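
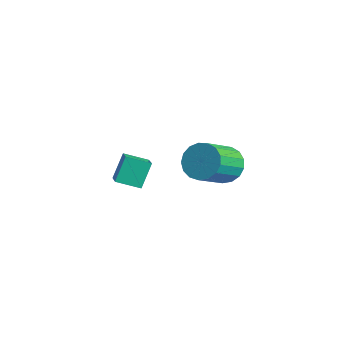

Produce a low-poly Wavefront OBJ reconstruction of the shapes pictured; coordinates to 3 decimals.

v 1.386 2.334 -4.063
v 2.024 2.98 -3.518
v 2.692 1.353 -2.371
v 2.054 0.706 -2.917
v 1.59 2.988 -3.255
v 2.258 1.36 -2.108
v 1.11 2.845 -3.177
v 1.778 1.218 -2.03
v 0.692 2.585 -3.302
v 1.36 0.958 -2.156
v 0.434 2.268 -3.602
v 1.102 0.641 -2.455
v 0.394 1.966 -4.008
v 1.062 0.338 -2.861
v 0.581 1.748 -4.426
v 1.249 0.12 -3.279
v 0.952 1.664 -4.761
v 1.62 0.037 -3.614
v 1.423 1.734 -4.936
v 2.091 0.106 -3.79
v 1.885 1.941 -4.912
v 2.553 0.313 -3.765
v 2.234 2.238 -4.693
v 2.902 0.611 -3.546
v 2.387 2.557 -4.33
v 3.055 0.93 -3.183
v 2.312 2.825 -3.906
v 2.98 1.198 -2.759
v 2.948 -4.169 -1.927
v 2.627 -3.489 -0.735
v 3.501 -3.186 -2.339
v 3.179 -2.506 -1.146
v 3.901 -4.514 -1.474
v 3.579 -3.834 -0.281
v 4.453 -3.531 -1.885
v 4.132 -2.851 -0.693
f 2 1 5
f 2 5 3
f 3 5 6
f 3 6 4
f 5 1 7
f 5 7 6
f 6 7 8
f 6 8 4
f 7 1 9
f 7 9 8
f 8 9 10
f 8 10 4
f 9 1 11
f 9 11 10
f 10 11 12
f 10 12 4
f 11 1 13
f 11 13 12
f 12 13 14
f 12 14 4
f 13 1 15
f 13 15 14
f 14 15 16
f 14 16 4
f 15 1 17
f 15 17 16
f 16 17 18
f 16 18 4
f 17 1 19
f 17 19 18
f 18 19 20
f 18 20 4
f 19 1 21
f 19 21 20
f 20 21 22
f 20 22 4
f 21 1 23
f 21 23 22
f 22 23 24
f 22 24 4
f 23 1 25
f 23 25 24
f 24 25 26
f 24 26 4
f 25 1 27
f 25 27 26
f 26 27 28
f 26 28 4
f 27 1 2
f 27 2 28
f 28 2 3
f 28 3 4
f 30 32 29
f 33 30 29
f 29 32 31
f 31 33 29
f 30 36 32
f 34 30 33
f 34 36 30
f 32 36 31
f 35 33 31
f 31 36 35
f 35 34 33
f 36 34 35



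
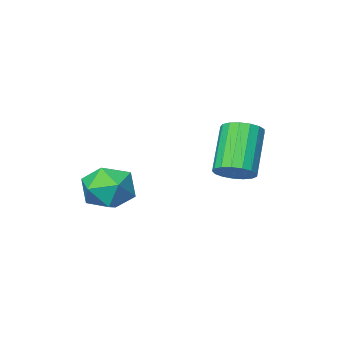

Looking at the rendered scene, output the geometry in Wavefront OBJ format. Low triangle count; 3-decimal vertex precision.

v -0.39 0.437 -2.435
v 0.042 0.873 -1.938
v -0.918 -0.081 -0.267
v -1.35 -0.517 -0.765
v -0.267 1.082 -1.996
v -1.228 0.128 -0.326
v -0.605 1.144 -2.155
v -1.565 0.19 -0.485
v -0.893 1.043 -2.378
v -1.853 0.089 -0.708
v -1.066 0.804 -2.614
v -2.026 -0.15 -0.944
v -1.084 0.481 -2.81
v -2.044 -0.473 -1.139
v -0.943 0.147 -2.919
v -1.904 -0.807 -1.248
v -0.675 -0.12 -2.917
v -1.636 -1.074 -1.247
v -0.342 -0.259 -2.805
v -1.303 -1.213 -1.135
v -0.02 -0.239 -2.609
v -0.98 -1.193 -0.938
v 0.218 -0.064 -2.372
v -0.743 -1.018 -0.702
v 0.316 0.226 -2.15
v -0.644 -0.728 -0.48
v 0.253 0.564 -1.993
v -0.708 -0.39 -0.323
v 1.545 -3.021 -4.278
v 2.64 -3.037 -4.58
v 1.78 -4.583 -3.34
v 2.875 -4.599 -3.642
v 2.497 -3.81 -2.919
v 2.352 -2.844 -3.499
v 2.068 -4.776 -4.421
v 1.923 -3.81 -5.001
v 2.963 -4.122 -4.669
v 3.228 -3.525 -3.74
v 1.192 -4.095 -4.18
v 1.457 -3.498 -3.251
f 2 1 5
f 2 5 3
f 3 5 6
f 3 6 4
f 5 1 7
f 5 7 6
f 6 7 8
f 6 8 4
f 7 1 9
f 7 9 8
f 8 9 10
f 8 10 4
f 9 1 11
f 9 11 10
f 10 11 12
f 10 12 4
f 11 1 13
f 11 13 12
f 12 13 14
f 12 14 4
f 13 1 15
f 13 15 14
f 14 15 16
f 14 16 4
f 15 1 17
f 15 17 16
f 16 17 18
f 16 18 4
f 17 1 19
f 17 19 18
f 18 19 20
f 18 20 4
f 19 1 21
f 19 21 20
f 20 21 22
f 20 22 4
f 21 1 23
f 21 23 22
f 22 23 24
f 22 24 4
f 23 1 25
f 23 25 24
f 24 25 26
f 24 26 4
f 25 1 27
f 25 27 26
f 26 27 28
f 26 28 4
f 27 1 2
f 27 2 28
f 28 2 3
f 28 3 4
f 29 40 34
f 29 34 30
f 29 30 36
f 29 36 39
f 29 39 40
f 30 34 38
f 34 40 33
f 40 39 31
f 39 36 35
f 36 30 37
f 32 38 33
f 32 33 31
f 32 31 35
f 32 35 37
f 32 37 38
f 33 38 34
f 31 33 40
f 35 31 39
f 37 35 36
f 38 37 30



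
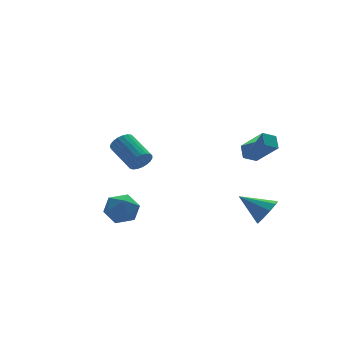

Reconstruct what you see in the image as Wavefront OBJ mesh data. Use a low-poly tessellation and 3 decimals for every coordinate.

v 2.759 -3.576 1.439
v 3.47 -4.79 2.79
v 2.996 -2.81 2.003
v 3.706 -4.024 3.354
v 3.614 -3.536 1.026
v 4.324 -4.75 2.377
v 3.85 -2.77 1.59
v 4.561 -3.984 2.941
v -3.404 -0.044 -2.322
v -2.918 -0.719 -1.564
v -4.002 -1.501 -3.236
v -3.516 -2.176 -2.478
v -4.409 -1.556 -2.189
v -4.04 -0.656 -1.624
v -2.88 -1.564 -3.176
v -2.511 -0.664 -2.611
v -2.594 -1.658 -2.092
v -3.54 -1.654 -1.482
v -3.38 -0.566 -3.318
v -4.326 -0.562 -2.708
v 4.252 -3.714 -3.085
v 4.549 -4.174 -2.248
v 3.008 -2.606 -2.035
v 4.94 -3.625 -2.365
v 5.009 -3.117 -2.818
v 4.724 -2.89 -3.397
v 4.218 -3.048 -3.83
v 3.728 -3.518 -3.914
v 3.484 -4.08 -3.61
v 3.599 -4.471 -3.061
v 4.019 -4.508 -2.523
v -0.801 2.441 -0.691
v -0.276 2.799 -1.177
v -0.695 4.637 -0.275
v -1.219 4.279 0.211
v -0.558 2.821 -1.352
v -0.977 4.659 -0.45
v -0.882 2.777 -1.413
v -1.301 4.615 -0.51
v -1.192 2.675 -1.349
v -1.611 4.513 -0.446
v -1.434 2.532 -1.171
v -1.853 4.37 -0.268
v -1.567 2.374 -0.91
v -1.986 4.212 -0.008
v -1.567 2.227 -0.611
v -1.986 4.065 0.291
v -1.435 2.117 -0.327
v -1.854 3.955 0.576
v -1.193 2.064 -0.105
v -1.612 3.902 0.798
v -0.883 2.075 0.015
v -1.302 3.913 0.918
v -0.559 2.15 0.014
v -0.978 3.988 0.916
v -0.276 2.275 -0.11
v -0.695 4.113 0.792
v -0.085 2.429 -0.334
v -0.504 4.267 0.568
v -0.017 2.585 -0.62
v -0.436 4.423 0.282
v -0.084 2.716 -0.918
v -0.503 4.554 -0.016
f 2 4 1
f 5 2 1
f 1 4 3
f 3 5 1
f 2 8 4
f 6 2 5
f 6 8 2
f 4 8 3
f 7 5 3
f 3 8 7
f 7 6 5
f 8 6 7
f 9 20 14
f 9 14 10
f 9 10 16
f 9 16 19
f 9 19 20
f 10 14 18
f 14 20 13
f 20 19 11
f 19 16 15
f 16 10 17
f 12 18 13
f 12 13 11
f 12 11 15
f 12 15 17
f 12 17 18
f 13 18 14
f 11 13 20
f 15 11 19
f 17 15 16
f 18 17 10
f 22 21 24
f 22 24 23
f 24 21 25
f 24 25 23
f 25 21 26
f 25 26 23
f 26 21 27
f 26 27 23
f 27 21 28
f 27 28 23
f 28 21 29
f 28 29 23
f 29 21 30
f 29 30 23
f 30 21 31
f 30 31 23
f 31 21 22
f 31 22 23
f 33 32 36
f 33 36 34
f 34 36 37
f 34 37 35
f 36 32 38
f 36 38 37
f 37 38 39
f 37 39 35
f 38 32 40
f 38 40 39
f 39 40 41
f 39 41 35
f 40 32 42
f 40 42 41
f 41 42 43
f 41 43 35
f 42 32 44
f 42 44 43
f 43 44 45
f 43 45 35
f 44 32 46
f 44 46 45
f 45 46 47
f 45 47 35
f 46 32 48
f 46 48 47
f 47 48 49
f 47 49 35
f 48 32 50
f 48 50 49
f 49 50 51
f 49 51 35
f 50 32 52
f 50 52 51
f 51 52 53
f 51 53 35
f 52 32 54
f 52 54 53
f 53 54 55
f 53 55 35
f 54 32 56
f 54 56 55
f 55 56 57
f 55 57 35
f 56 32 58
f 56 58 57
f 57 58 59
f 57 59 35
f 58 32 60
f 58 60 59
f 59 60 61
f 59 61 35
f 60 32 62
f 60 62 61
f 61 62 63
f 61 63 35
f 62 32 33
f 62 33 63
f 63 33 34
f 63 34 35



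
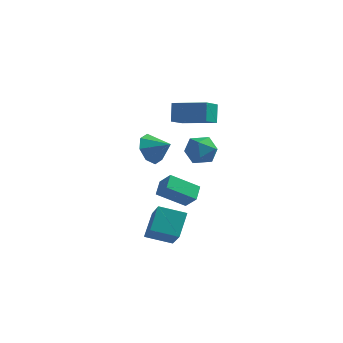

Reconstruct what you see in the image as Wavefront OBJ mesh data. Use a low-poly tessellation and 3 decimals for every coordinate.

v -1.433 2.37 -1.719
v -0.916 2.685 -2.614
v -0.267 2.21 -1.101
v -1.094 3.317 -2.112
v -1.471 3.395 -1.381
v -1.826 2.873 -0.847
v -1.951 2.056 -0.824
v -1.772 1.423 -1.326
v -1.395 1.345 -2.057
v -1.041 1.868 -2.591
v 0.386 0.274 1.608
v 0.232 0.877 2.681
v 0.632 1.402 1.01
v 0.478 2.004 2.082
v 2.382 0.056 2.018
v 2.228 0.658 3.09
v 2.628 1.183 1.419
v 2.474 1.786 2.492
v 3.259 -3.233 1.02
v 3.948 -3.108 1.688
v 2.592 -4.332 1.912
v 3.281 -4.207 2.58
v 2.627 -3.512 2.424
v 3.039 -2.832 1.873
v 3.501 -4.608 1.727
v 3.913 -3.928 1.176
v 4.097 -3.958 2.125
v 3.557 -3.281 2.556
v 2.983 -4.159 1.044
v 2.443 -3.482 1.475
v 1.074 0.667 -4.858
v -0.377 -0.004 -3.867
v 0.991 1.578 -4.362
v -0.46 0.907 -3.372
v 1.8 0.293 -4.048
v 0.349 -0.378 -3.058
v 1.717 1.204 -3.553
v 0.266 0.533 -2.562
v 0.353 -4.063 -4.802
v 0.396 -2.891 -3.684
v 1.774 -3.681 -5.257
v 1.817 -2.509 -4.14
v 1.123 -5.351 -3.48
v 1.166 -4.179 -2.363
v 2.544 -4.969 -3.936
v 2.587 -3.797 -2.818
f 2 1 4
f 2 4 3
f 4 1 5
f 4 5 3
f 5 1 6
f 5 6 3
f 6 1 7
f 6 7 3
f 7 1 8
f 7 8 3
f 8 1 9
f 8 9 3
f 9 1 10
f 9 10 3
f 10 1 2
f 10 2 3
f 12 14 11
f 15 12 11
f 11 14 13
f 13 15 11
f 12 18 14
f 16 12 15
f 16 18 12
f 14 18 13
f 17 15 13
f 13 18 17
f 17 16 15
f 18 16 17
f 19 30 24
f 19 24 20
f 19 20 26
f 19 26 29
f 19 29 30
f 20 24 28
f 24 30 23
f 30 29 21
f 29 26 25
f 26 20 27
f 22 28 23
f 22 23 21
f 22 21 25
f 22 25 27
f 22 27 28
f 23 28 24
f 21 23 30
f 25 21 29
f 27 25 26
f 28 27 20
f 32 34 31
f 35 32 31
f 31 34 33
f 33 35 31
f 32 38 34
f 36 32 35
f 36 38 32
f 34 38 33
f 37 35 33
f 33 38 37
f 37 36 35
f 38 36 37
f 40 42 39
f 43 40 39
f 39 42 41
f 41 43 39
f 40 46 42
f 44 40 43
f 44 46 40
f 42 46 41
f 45 43 41
f 41 46 45
f 45 44 43
f 46 44 45



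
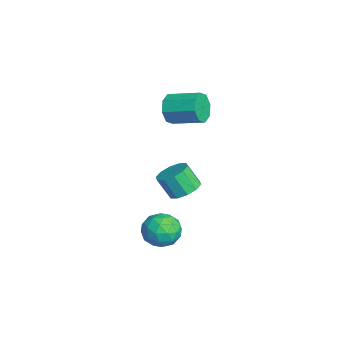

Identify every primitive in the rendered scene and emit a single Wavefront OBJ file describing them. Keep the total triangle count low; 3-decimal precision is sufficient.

v 0.014 -2.485 -2.595
v 1.163 -2.713 -2.715
v -0.403 -4.187 -3.345
v 0.746 -4.415 -3.465
v 0.265 -4.363 -2.392
v 0.523 -3.312 -1.928
v 0.237 -3.588 -4.132
v 0.495 -2.537 -3.668
v 1.301 -3.395 -3.665
v 1.318 -3.874 -2.589
v -0.558 -3.026 -3.471
v -0.541 -3.505 -2.395
v 0.625 -2.45 -2.589
v 0.135 -4.45 -3.471
v -0.147 -4.42 -2.84
v 0.528 -4.554 -2.91
v 0.248 -2.802 -2.126
v 0.924 -2.936 -2.197
v 0.396 -3.905 -2.007
v -0.164 -3.964 -3.863
v 0.512 -4.098 -3.934
v 0.232 -2.346 -3.15
v 0.907 -2.48 -3.22
v 0.364 -2.995 -4.053
v 1.381 -2.985 -3.218
v 1.137 -3.985 -3.659
v 0.838 -3.499 -4.051
v 0.989 -2.881 -3.778
v 1.391 -3.266 -2.586
v 1.147 -4.266 -3.027
v 0.864 -4.236 -2.396
v 1.015 -3.618 -2.123
v 1.473 -3.667 -3.144
v -0.387 -2.634 -3.033
v -0.631 -3.634 -3.474
v -0.255 -3.282 -3.937
v -0.104 -2.664 -3.664
v -0.377 -2.915 -2.401
v -0.621 -3.915 -2.842
v -0.229 -4.019 -2.282
v -0.078 -3.401 -2.009
v -0.713 -3.233 -2.916
v -2.284 -1.783 -1.817
v -1.565 -1.271 -1.346
v -1.918 -1.965 -0.052
v -2.636 -2.477 -0.523
v -2.087 -0.942 -1.312
v -2.44 -1.636 -0.019
v -2.684 -0.935 -1.471
v -3.037 -1.629 -0.177
v -3.128 -1.251 -1.762
v -3.481 -1.945 -0.468
v -3.25 -1.771 -2.074
v -3.603 -2.465 -0.78
v -3.002 -2.295 -2.288
v -3.355 -2.989 -0.994
v -2.48 -2.624 -2.321
v -2.833 -3.318 -1.028
v -1.883 -2.631 -2.163
v -2.236 -3.325 -0.869
v -1.439 -2.315 -1.872
v -1.792 -3.009 -0.578
v -1.317 -1.795 -1.56
v -1.67 -2.489 -0.266
v -4.368 -2.318 3.393
v -4.079 -2.764 4.264
v -3.163 -1.127 4.797
v -3.452 -0.682 3.927
v -3.561 -2.867 3.689
v -2.644 -1.23 4.223
v -3.515 -2.648 2.941
v -2.599 -1.012 3.475
v -3.97 -2.237 2.458
v -3.054 -0.6 2.991
v -4.657 -1.873 2.523
v -3.741 -0.236 3.056
v -5.176 -1.77 3.097
v -4.259 -0.133 3.631
v -5.221 -1.988 3.845
v -4.305 -0.352 4.379
v -4.766 -2.4 4.329
v -3.85 -0.763 4.862
f 1 38 17
f 38 12 41
f 17 41 6
f 38 41 17
f 1 17 13
f 17 6 18
f 13 18 2
f 17 18 13
f 1 13 22
f 13 2 23
f 22 23 8
f 13 23 22
f 1 22 34
f 22 8 37
f 34 37 11
f 22 37 34
f 1 34 38
f 34 11 42
f 38 42 12
f 34 42 38
f 2 18 29
f 18 6 32
f 29 32 10
f 18 32 29
f 6 41 19
f 41 12 40
f 19 40 5
f 41 40 19
f 12 42 39
f 42 11 35
f 39 35 3
f 42 35 39
f 11 37 36
f 37 8 24
f 36 24 7
f 37 24 36
f 8 23 28
f 23 2 25
f 28 25 9
f 23 25 28
f 4 30 16
f 30 10 31
f 16 31 5
f 30 31 16
f 4 16 14
f 16 5 15
f 14 15 3
f 16 15 14
f 4 14 21
f 14 3 20
f 21 20 7
f 14 20 21
f 4 21 26
f 21 7 27
f 26 27 9
f 21 27 26
f 4 26 30
f 26 9 33
f 30 33 10
f 26 33 30
f 5 31 19
f 31 10 32
f 19 32 6
f 31 32 19
f 3 15 39
f 15 5 40
f 39 40 12
f 15 40 39
f 7 20 36
f 20 3 35
f 36 35 11
f 20 35 36
f 9 27 28
f 27 7 24
f 28 24 8
f 27 24 28
f 10 33 29
f 33 9 25
f 29 25 2
f 33 25 29
f 44 43 47
f 44 47 45
f 45 47 48
f 45 48 46
f 47 43 49
f 47 49 48
f 48 49 50
f 48 50 46
f 49 43 51
f 49 51 50
f 50 51 52
f 50 52 46
f 51 43 53
f 51 53 52
f 52 53 54
f 52 54 46
f 53 43 55
f 53 55 54
f 54 55 56
f 54 56 46
f 55 43 57
f 55 57 56
f 56 57 58
f 56 58 46
f 57 43 59
f 57 59 58
f 58 59 60
f 58 60 46
f 59 43 61
f 59 61 60
f 60 61 62
f 60 62 46
f 61 43 63
f 61 63 62
f 62 63 64
f 62 64 46
f 63 43 44
f 63 44 64
f 64 44 45
f 64 45 46
f 66 65 69
f 66 69 67
f 67 69 70
f 67 70 68
f 69 65 71
f 69 71 70
f 70 71 72
f 70 72 68
f 71 65 73
f 71 73 72
f 72 73 74
f 72 74 68
f 73 65 75
f 73 75 74
f 74 75 76
f 74 76 68
f 75 65 77
f 75 77 76
f 76 77 78
f 76 78 68
f 77 65 79
f 77 79 78
f 78 79 80
f 78 80 68
f 79 65 81
f 79 81 80
f 80 81 82
f 80 82 68
f 81 65 66
f 81 66 82
f 82 66 67
f 82 67 68



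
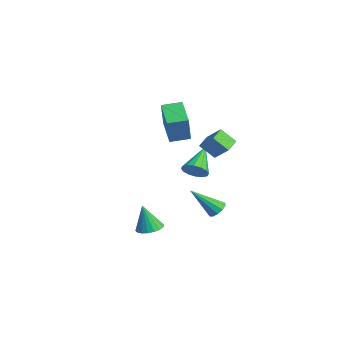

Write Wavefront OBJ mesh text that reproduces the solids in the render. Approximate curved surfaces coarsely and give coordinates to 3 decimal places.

v 0.787 -2.17 -4.539
v 1.327 -1.544 -4.341
v 0.553 -2.53 -2.761
v 0.993 -1.367 -4.35
v 0.617 -1.349 -4.395
v 0.276 -1.494 -4.47
v 0.036 -1.773 -4.558
v -0.056 -2.13 -4.642
v 0.02 -2.495 -4.706
v 0.247 -2.796 -4.737
v 0.581 -2.972 -4.729
v 0.956 -2.99 -4.683
v 1.298 -2.845 -4.609
v 1.538 -2.567 -4.521
v 1.63 -2.209 -4.437
v 1.554 -1.844 -4.373
v 3.107 -0.073 2.777
v 3.975 0.393 3.67
v 2.421 0.688 3.046
v 3.289 1.155 3.939
v 3.591 0.665 1.921
v 4.459 1.132 2.814
v 2.905 1.427 2.19
v 3.773 1.893 3.083
v -5.12 1.033 0.925
v -4.391 0.589 2.844
v -4.823 2.286 1.103
v -4.094 1.842 3.021
v -3.346 0.718 0.179
v -2.617 0.274 2.097
v -3.049 1.971 0.356
v -2.32 1.527 2.275
v -1.389 1.55 -1.566
v -0.709 2.009 -1.306
v -2.691 2.77 -0.314
v -0.859 2.22 -1.668
v -1.151 2.252 -2.003
v -1.507 2.096 -2.22
v -1.831 1.793 -2.263
v -2.036 1.426 -2.118
v -2.068 1.091 -1.826
v -1.918 0.88 -1.464
v -1.626 0.848 -1.13
v -1.27 1.005 -0.912
v -0.947 1.307 -0.87
v -0.741 1.675 -1.014
v 4.012 0.68 -2.032
v 4.603 0.74 -1.768
v 3.468 -0.76 -0.488
v 4.363 1.013 -1.598
v 3.988 1.159 -1.594
v 3.623 1.122 -1.757
v 3.406 0.916 -2.025
v 3.421 0.62 -2.296
v 3.661 0.347 -2.466
v 4.035 0.201 -2.471
v 4.4 0.238 -2.308
v 4.617 0.444 -2.039
f 2 1 4
f 2 4 3
f 4 1 5
f 4 5 3
f 5 1 6
f 5 6 3
f 6 1 7
f 6 7 3
f 7 1 8
f 7 8 3
f 8 1 9
f 8 9 3
f 9 1 10
f 9 10 3
f 10 1 11
f 10 11 3
f 11 1 12
f 11 12 3
f 12 1 13
f 12 13 3
f 13 1 14
f 13 14 3
f 14 1 15
f 14 15 3
f 15 1 16
f 15 16 3
f 16 1 2
f 16 2 3
f 18 20 17
f 21 18 17
f 17 20 19
f 19 21 17
f 18 24 20
f 22 18 21
f 22 24 18
f 20 24 19
f 23 21 19
f 19 24 23
f 23 22 21
f 24 22 23
f 26 28 25
f 29 26 25
f 25 28 27
f 27 29 25
f 26 32 28
f 30 26 29
f 30 32 26
f 28 32 27
f 31 29 27
f 27 32 31
f 31 30 29
f 32 30 31
f 34 33 36
f 34 36 35
f 36 33 37
f 36 37 35
f 37 33 38
f 37 38 35
f 38 33 39
f 38 39 35
f 39 33 40
f 39 40 35
f 40 33 41
f 40 41 35
f 41 33 42
f 41 42 35
f 42 33 43
f 42 43 35
f 43 33 44
f 43 44 35
f 44 33 45
f 44 45 35
f 45 33 46
f 45 46 35
f 46 33 34
f 46 34 35
f 48 47 50
f 48 50 49
f 50 47 51
f 50 51 49
f 51 47 52
f 51 52 49
f 52 47 53
f 52 53 49
f 53 47 54
f 53 54 49
f 54 47 55
f 54 55 49
f 55 47 56
f 55 56 49
f 56 47 57
f 56 57 49
f 57 47 58
f 57 58 49
f 58 47 48
f 58 48 49



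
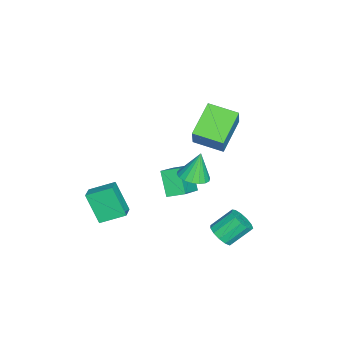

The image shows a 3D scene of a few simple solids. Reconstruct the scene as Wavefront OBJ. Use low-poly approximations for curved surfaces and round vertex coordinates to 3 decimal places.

v 1.489 -3.397 -0.334
v 2.378 -3.312 -0.012
v 1.175 -2.168 0.208
v 2.064 -2.082 0.53
v 1.956 -2.618 -1.83
v 2.845 -2.532 -1.508
v 1.642 -1.388 -1.288
v 2.531 -1.303 -0.966
v -2.274 -0.18 -1.175
v -0.563 -0.409 -0.07
v -2.358 0.723 -0.859
v -0.647 0.494 0.246
v -1.453 0.306 -2.346
v 0.258 0.077 -1.241
v -1.537 1.209 -2.03
v 0.174 0.98 -0.925
v -1.784 1.644 3.707
v -1.002 1.777 4.945
v -1.592 3.156 3.424
v -0.81 3.289 4.662
v -0.15 1.251 2.718
v 0.632 1.384 3.956
v 0.042 2.763 2.435
v 0.824 2.896 3.673
v 1.745 3.033 -2.257
v 2.402 3.086 -1.944
v 1.893 4.001 -1.03
v 1.235 3.947 -1.343
v 2.39 3.374 -2.238
v 1.881 4.288 -1.324
v 2.173 3.553 -2.538
v 1.664 4.467 -1.624
v 1.82 3.567 -2.749
v 1.311 4.481 -1.835
v 1.443 3.411 -2.804
v 0.934 4.326 -1.889
v 1.162 3.136 -2.685
v 0.653 4.05 -1.77
v 1.066 2.827 -2.43
v 0.556 3.742 -1.516
v 1.185 2.584 -2.121
v 0.676 3.499 -1.206
v 1.482 2.484 -1.854
v 0.973 3.398 -0.94
v 1.863 2.557 -1.716
v 1.353 3.472 -0.802
v 2.206 2.782 -1.75
v 1.696 3.696 -0.835
v -0.122 1.299 0.227
v 0.566 1.719 0.304
v -0.458 1.581 1.693
v 0.329 1.971 0.201
v 0.003 2.09 0.104
v -0.348 2.052 0.031
v -0.654 1.865 -0.004
v -0.855 1.566 0.008
v -0.911 1.214 0.063
v -0.81 0.879 0.15
v -0.574 0.627 0.253
v -0.248 0.508 0.35
v 0.103 0.546 0.423
v 0.41 0.733 0.458
v 0.611 1.032 0.446
v 0.666 1.384 0.391
f 2 4 1
f 5 2 1
f 1 4 3
f 3 5 1
f 2 8 4
f 6 2 5
f 6 8 2
f 4 8 3
f 7 5 3
f 3 8 7
f 7 6 5
f 8 6 7
f 10 12 9
f 13 10 9
f 9 12 11
f 11 13 9
f 10 16 12
f 14 10 13
f 14 16 10
f 12 16 11
f 15 13 11
f 11 16 15
f 15 14 13
f 16 14 15
f 18 20 17
f 21 18 17
f 17 20 19
f 19 21 17
f 18 24 20
f 22 18 21
f 22 24 18
f 20 24 19
f 23 21 19
f 19 24 23
f 23 22 21
f 24 22 23
f 26 25 29
f 26 29 27
f 27 29 30
f 27 30 28
f 29 25 31
f 29 31 30
f 30 31 32
f 30 32 28
f 31 25 33
f 31 33 32
f 32 33 34
f 32 34 28
f 33 25 35
f 33 35 34
f 34 35 36
f 34 36 28
f 35 25 37
f 35 37 36
f 36 37 38
f 36 38 28
f 37 25 39
f 37 39 38
f 38 39 40
f 38 40 28
f 39 25 41
f 39 41 40
f 40 41 42
f 40 42 28
f 41 25 43
f 41 43 42
f 42 43 44
f 42 44 28
f 43 25 45
f 43 45 44
f 44 45 46
f 44 46 28
f 45 25 47
f 45 47 46
f 46 47 48
f 46 48 28
f 47 25 26
f 47 26 48
f 48 26 27
f 48 27 28
f 50 49 52
f 50 52 51
f 52 49 53
f 52 53 51
f 53 49 54
f 53 54 51
f 54 49 55
f 54 55 51
f 55 49 56
f 55 56 51
f 56 49 57
f 56 57 51
f 57 49 58
f 57 58 51
f 58 49 59
f 58 59 51
f 59 49 60
f 59 60 51
f 60 49 61
f 60 61 51
f 61 49 62
f 61 62 51
f 62 49 63
f 62 63 51
f 63 49 64
f 63 64 51
f 64 49 50
f 64 50 51



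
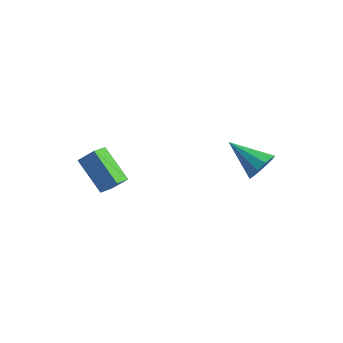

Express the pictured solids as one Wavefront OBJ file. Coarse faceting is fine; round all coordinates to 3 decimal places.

v -1.947 -2.607 1.506
v -3.585 -2.296 2.863
v -2.021 -1.716 1.213
v -3.659 -1.405 2.57
v -1.201 -2.275 2.33
v -2.839 -1.964 3.687
v -1.275 -1.384 2.037
v -2.913 -1.073 3.394
v 3.808 2.289 3.082
v 4.217 1.949 3.784
v 1.952 2.151 4.098
v 4.208 2.49 3.84
v 4.046 2.954 3.608
v 3.793 3.164 3.174
v 3.546 3.04 2.706
v 3.399 2.629 2.381
v 3.408 2.088 2.325
v 3.57 1.624 2.557
v 3.823 1.414 2.991
v 4.07 1.538 3.459
f 2 4 1
f 5 2 1
f 1 4 3
f 3 5 1
f 2 8 4
f 6 2 5
f 6 8 2
f 4 8 3
f 7 5 3
f 3 8 7
f 7 6 5
f 8 6 7
f 10 9 12
f 10 12 11
f 12 9 13
f 12 13 11
f 13 9 14
f 13 14 11
f 14 9 15
f 14 15 11
f 15 9 16
f 15 16 11
f 16 9 17
f 16 17 11
f 17 9 18
f 17 18 11
f 18 9 19
f 18 19 11
f 19 9 20
f 19 20 11
f 20 9 10
f 20 10 11



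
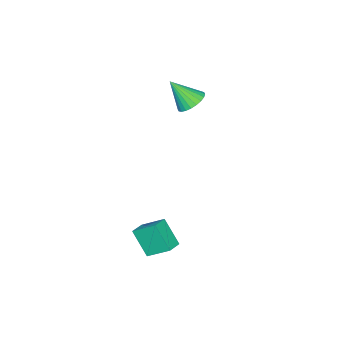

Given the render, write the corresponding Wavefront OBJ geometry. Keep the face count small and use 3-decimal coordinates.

v 3.46 0.515 -3.782
v 3.188 1.623 -2.972
v 3.58 1.445 -5.016
v 3.308 2.554 -4.206
v 4.272 0.606 -3.634
v 4 1.715 -2.824
v 4.392 1.537 -4.868
v 4.12 2.645 -4.058
v -1.572 -0.403 1.447
v -1.134 -0.875 0.954
v -1.128 -1.337 2.733
v -0.92 -0.658 1.038
v -0.805 -0.402 1.184
v -0.807 -0.146 1.37
v -0.925 0.07 1.568
v -1.142 0.214 1.747
v -1.424 0.265 1.881
v -1.728 0.213 1.948
v -2.009 0.068 1.94
v -2.223 -0.149 1.856
v -2.338 -0.404 1.71
v -2.336 -0.66 1.524
v -2.218 -0.876 1.326
v -2.001 -1.021 1.147
v -1.719 -1.071 1.013
v -1.415 -1.02 0.945
f 2 4 1
f 5 2 1
f 1 4 3
f 3 5 1
f 2 8 4
f 6 2 5
f 6 8 2
f 4 8 3
f 7 5 3
f 3 8 7
f 7 6 5
f 8 6 7
f 10 9 12
f 10 12 11
f 12 9 13
f 12 13 11
f 13 9 14
f 13 14 11
f 14 9 15
f 14 15 11
f 15 9 16
f 15 16 11
f 16 9 17
f 16 17 11
f 17 9 18
f 17 18 11
f 18 9 19
f 18 19 11
f 19 9 20
f 19 20 11
f 20 9 21
f 20 21 11
f 21 9 22
f 21 22 11
f 22 9 23
f 22 23 11
f 23 9 24
f 23 24 11
f 24 9 25
f 24 25 11
f 25 9 26
f 25 26 11
f 26 9 10
f 26 10 11



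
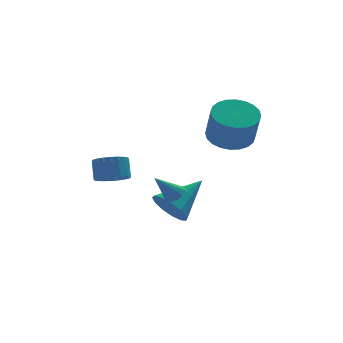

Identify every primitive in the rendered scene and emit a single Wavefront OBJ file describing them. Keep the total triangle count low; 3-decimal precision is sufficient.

v 3.055 1.614 2.426
v 4.077 1.362 2.298
v 4.086 0.613 3.846
v 3.065 0.866 3.974
v 4.107 1.734 2.477
v 4.117 0.985 4.026
v 3.978 2.087 2.649
v 3.987 1.338 4.197
v 3.708 2.368 2.787
v 3.717 1.619 4.335
v 3.338 2.535 2.869
v 3.347 1.786 4.418
v 2.926 2.561 2.884
v 2.935 1.812 4.433
v 2.533 2.444 2.83
v 2.542 1.695 4.378
v 2.22 2.2 2.714
v 2.229 1.451 4.262
v 2.034 1.867 2.554
v 2.043 1.118 4.102
v 2.003 1.495 2.374
v 2.013 0.746 3.923
v 2.133 1.142 2.203
v 2.142 0.393 3.751
v 2.403 0.861 2.065
v 2.412 0.112 3.613
v 2.773 0.694 1.982
v 2.782 -0.055 3.531
v 3.185 0.668 1.967
v 3.194 -0.081 3.516
v 3.578 0.785 2.022
v 3.587 0.036 3.57
v 3.891 1.029 2.138
v 3.9 0.28 3.686
v -2.076 1.497 0.504
v -1.524 1.944 0.181
v -1.472 2.509 1.053
v -2.024 2.063 1.376
v -1.795 2.1 0.096
v -1.743 2.665 0.967
v -2.115 2.152 0.082
v -2.063 2.717 0.953
v -2.428 2.09 0.14
v -2.376 2.656 1.012
v -2.681 1.927 0.262
v -2.628 2.492 1.133
v -2.828 1.689 0.425
v -2.776 2.254 1.297
v -2.846 1.417 0.602
v -2.794 1.983 1.474
v -2.73 1.16 0.763
v -2.678 1.726 1.634
v -2.502 0.961 0.878
v -2.45 1.527 1.749
v -2.2 0.855 0.929
v -2.147 1.42 1.8
v -1.876 0.859 0.907
v -1.824 1.425 1.778
v -1.587 0.974 0.814
v -1.535 1.54 1.686
v -1.383 1.18 0.669
v -1.33 1.746 1.54
v -1.298 1.44 0.495
v -1.246 2.006 1.366
v -1.348 1.71 0.322
v -1.296 2.276 1.193
v 0.503 1.978 -1.771
v 1.033 2.055 -2.591
v 2.157 2.742 -0.629
v 0.77 2.536 -2.531
v 0.421 2.841 -2.229
v 0.099 2.871 -1.782
v -0.095 2.618 -1.331
v -0.1 2.162 -1.02
v 0.087 1.648 -0.947
v 0.406 1.238 -1.136
v 0.755 1.064 -1.526
v 1.025 1.18 -1.994
v 1.128 1.549 -2.391
v 0.437 0.672 -0.377
v 0.774 0.36 -0.056
v -0.457 0.768 0.657
v 0.86 0.66 -0.01
v 0.811 0.964 -0.08
v 0.644 1.175 -0.245
v 0.411 1.226 -0.451
v 0.186 1.101 -0.634
v 0.041 0.84 -0.735
v 0.022 0.525 -0.723
v 0.134 0.257 -0.6
v 0.343 0.121 -0.407
v 0.581 0.159 -0.204
f 2 1 5
f 2 5 3
f 3 5 6
f 3 6 4
f 5 1 7
f 5 7 6
f 6 7 8
f 6 8 4
f 7 1 9
f 7 9 8
f 8 9 10
f 8 10 4
f 9 1 11
f 9 11 10
f 10 11 12
f 10 12 4
f 11 1 13
f 11 13 12
f 12 13 14
f 12 14 4
f 13 1 15
f 13 15 14
f 14 15 16
f 14 16 4
f 15 1 17
f 15 17 16
f 16 17 18
f 16 18 4
f 17 1 19
f 17 19 18
f 18 19 20
f 18 20 4
f 19 1 21
f 19 21 20
f 20 21 22
f 20 22 4
f 21 1 23
f 21 23 22
f 22 23 24
f 22 24 4
f 23 1 25
f 23 25 24
f 24 25 26
f 24 26 4
f 25 1 27
f 25 27 26
f 26 27 28
f 26 28 4
f 27 1 29
f 27 29 28
f 28 29 30
f 28 30 4
f 29 1 31
f 29 31 30
f 30 31 32
f 30 32 4
f 31 1 33
f 31 33 32
f 32 33 34
f 32 34 4
f 33 1 2
f 33 2 34
f 34 2 3
f 34 3 4
f 36 35 39
f 36 39 37
f 37 39 40
f 37 40 38
f 39 35 41
f 39 41 40
f 40 41 42
f 40 42 38
f 41 35 43
f 41 43 42
f 42 43 44
f 42 44 38
f 43 35 45
f 43 45 44
f 44 45 46
f 44 46 38
f 45 35 47
f 45 47 46
f 46 47 48
f 46 48 38
f 47 35 49
f 47 49 48
f 48 49 50
f 48 50 38
f 49 35 51
f 49 51 50
f 50 51 52
f 50 52 38
f 51 35 53
f 51 53 52
f 52 53 54
f 52 54 38
f 53 35 55
f 53 55 54
f 54 55 56
f 54 56 38
f 55 35 57
f 55 57 56
f 56 57 58
f 56 58 38
f 57 35 59
f 57 59 58
f 58 59 60
f 58 60 38
f 59 35 61
f 59 61 60
f 60 61 62
f 60 62 38
f 61 35 63
f 61 63 62
f 62 63 64
f 62 64 38
f 63 35 65
f 63 65 64
f 64 65 66
f 64 66 38
f 65 35 36
f 65 36 66
f 66 36 37
f 66 37 38
f 68 67 70
f 68 70 69
f 70 67 71
f 70 71 69
f 71 67 72
f 71 72 69
f 72 67 73
f 72 73 69
f 73 67 74
f 73 74 69
f 74 67 75
f 74 75 69
f 75 67 76
f 75 76 69
f 76 67 77
f 76 77 69
f 77 67 78
f 77 78 69
f 78 67 79
f 78 79 69
f 79 67 68
f 79 68 69
f 81 80 83
f 81 83 82
f 83 80 84
f 83 84 82
f 84 80 85
f 84 85 82
f 85 80 86
f 85 86 82
f 86 80 87
f 86 87 82
f 87 80 88
f 87 88 82
f 88 80 89
f 88 89 82
f 89 80 90
f 89 90 82
f 90 80 91
f 90 91 82
f 91 80 92
f 91 92 82
f 92 80 81
f 92 81 82



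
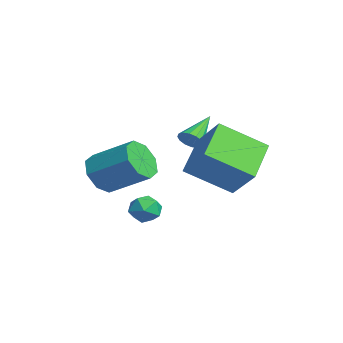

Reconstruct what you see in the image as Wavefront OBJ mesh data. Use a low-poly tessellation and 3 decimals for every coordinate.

v -0.751 -4.335 -1.92
v 0.091 -4.692 -2.324
v 1.153 -3.323 -1.325
v 0.311 -2.965 -0.92
v -0.225 -4.139 -2.747
v 0.837 -2.769 -1.748
v -0.849 -3.699 -2.686
v 0.213 -2.33 -1.687
v -1.415 -3.632 -2.176
v -0.354 -2.263 -1.176
v -1.593 -3.977 -1.515
v -0.531 -2.608 -0.516
v -1.277 -4.531 -1.092
v -0.215 -3.161 -0.093
v -0.653 -4.97 -1.153
v 0.409 -3.601 -0.154
v -0.086 -5.037 -1.664
v 0.975 -3.668 -0.664
v 2.116 0.641 -0.778
v 1.694 -1.158 0.361
v 3.296 1.122 0.42
v 2.874 -0.676 1.559
v 3.526 -0.324 -1.779
v 3.104 -2.122 -0.64
v 4.706 0.158 -0.581
v 4.284 -1.641 0.558
v 1.819 -2.573 -2.885
v 2.267 -2.892 -2.396
v 1.633 -3.628 -3.404
v 2.081 -3.947 -2.915
v 1.429 -3.682 -2.698
v 1.545 -3.03 -2.378
v 2.355 -3.49 -3.422
v 2.471 -2.838 -3.102
v 2.599 -3.459 -2.728
v 2.027 -3.578 -2.281
v 1.873 -2.942 -3.519
v 1.301 -3.061 -3.072
v -0.114 -0.936 -0.242
v 0.331 -0.834 0.098
v -1.046 0.116 0.662
v 0.351 -0.632 -0.116
v 0.246 -0.511 -0.364
v 0.045 -0.505 -0.579
v -0.2 -0.613 -0.704
v -0.421 -0.808 -0.705
v -0.56 -1.038 -0.582
v -0.58 -1.239 -0.368
v -0.475 -1.36 -0.12
v -0.274 -1.367 0.095
v -0.029 -1.258 0.22
v 0.192 -1.063 0.221
f 2 1 5
f 2 5 3
f 3 5 6
f 3 6 4
f 5 1 7
f 5 7 6
f 6 7 8
f 6 8 4
f 7 1 9
f 7 9 8
f 8 9 10
f 8 10 4
f 9 1 11
f 9 11 10
f 10 11 12
f 10 12 4
f 11 1 13
f 11 13 12
f 12 13 14
f 12 14 4
f 13 1 15
f 13 15 14
f 14 15 16
f 14 16 4
f 15 1 17
f 15 17 16
f 16 17 18
f 16 18 4
f 17 1 2
f 17 2 18
f 18 2 3
f 18 3 4
f 20 22 19
f 23 20 19
f 19 22 21
f 21 23 19
f 20 26 22
f 24 20 23
f 24 26 20
f 22 26 21
f 25 23 21
f 21 26 25
f 25 24 23
f 26 24 25
f 27 38 32
f 27 32 28
f 27 28 34
f 27 34 37
f 27 37 38
f 28 32 36
f 32 38 31
f 38 37 29
f 37 34 33
f 34 28 35
f 30 36 31
f 30 31 29
f 30 29 33
f 30 33 35
f 30 35 36
f 31 36 32
f 29 31 38
f 33 29 37
f 35 33 34
f 36 35 28
f 40 39 42
f 40 42 41
f 42 39 43
f 42 43 41
f 43 39 44
f 43 44 41
f 44 39 45
f 44 45 41
f 45 39 46
f 45 46 41
f 46 39 47
f 46 47 41
f 47 39 48
f 47 48 41
f 48 39 49
f 48 49 41
f 49 39 50
f 49 50 41
f 50 39 51
f 50 51 41
f 51 39 52
f 51 52 41
f 52 39 40
f 52 40 41



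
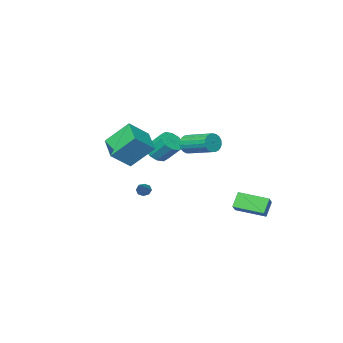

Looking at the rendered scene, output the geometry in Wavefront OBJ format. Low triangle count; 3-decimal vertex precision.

v -2.657 -4.436 -0.285
v -1.812 -4.472 0.023
v -2.198 -3.38 1.212
v -3.043 -3.344 0.905
v -1.839 -4.068 -0.357
v -2.225 -2.976 0.832
v -2.179 -3.804 -0.71
v -2.565 -2.711 0.479
v -2.701 -3.781 -0.9
v -3.087 -2.689 0.289
v -3.206 -4.009 -0.855
v -3.592 -2.917 0.334
v -3.502 -4.4 -0.592
v -3.888 -3.308 0.597
v -3.475 -4.804 -0.212
v -3.861 -3.712 0.977
v -3.135 -5.069 0.141
v -3.521 -3.976 1.33
v -2.613 -5.091 0.331
v -2.999 -3.999 1.52
v -2.108 -4.863 0.286
v -2.494 -3.771 1.475
v -3.862 2.547 -2.274
v -3.029 3.309 -1.552
v -5.015 4.122 -2.606
v -4.182 4.884 -1.884
v -3.238 2.796 -3.256
v -2.405 3.558 -2.534
v -4.391 4.371 -3.588
v -3.558 5.133 -2.866
v 1.271 -2.422 1.188
v 0.21 -1.374 2.694
v 2.043 -0.725 0.551
v 0.982 0.323 2.057
v 2.598 -2.623 2.263
v 1.537 -1.575 3.769
v 3.37 -0.926 1.626
v 2.309 0.122 3.132
v -0.115 -2.354 -2.402
v 0.081 -2.149 -2.814
v 0.895 -1.506 -1.498
v -0.213 -1.947 -2.675
v -0.45 -1.984 -2.377
v -0.49 -2.237 -2.093
v -0.311 -2.56 -1.991
v -0.017 -2.762 -2.13
v 0.219 -2.725 -2.428
v 0.26 -2.471 -2.712
v -3.081 -1.744 1.053
v -2.788 -1.499 0.408
v -3.166 0.569 1.021
v -3.459 0.324 1.667
v -3.09 -1.532 0.334
v -3.468 0.536 0.947
v -3.389 -1.602 0.385
v -3.767 0.466 0.998
v -3.636 -1.696 0.551
v -4.014 0.372 1.164
v -3.786 -1.799 0.804
v -4.164 0.269 1.417
v -3.815 -1.892 1.1
v -4.193 0.176 1.714
v -3.716 -1.96 1.388
v -4.094 0.109 2.002
v -3.508 -1.99 1.619
v -3.886 0.078 2.232
v -3.226 -1.978 1.751
v -3.604 0.091 2.364
v -2.919 -1.925 1.763
v -3.297 0.143 2.376
v -2.64 -1.841 1.652
v -3.018 0.227 2.265
v -2.437 -1.74 1.438
v -2.815 0.328 2.051
v -2.345 -1.64 1.157
v -2.724 0.428 1.77
v -2.381 -1.558 0.858
v -2.759 0.51 1.471
v -2.538 -1.508 0.593
v -2.916 0.56 1.206
f 2 1 5
f 2 5 3
f 3 5 6
f 3 6 4
f 5 1 7
f 5 7 6
f 6 7 8
f 6 8 4
f 7 1 9
f 7 9 8
f 8 9 10
f 8 10 4
f 9 1 11
f 9 11 10
f 10 11 12
f 10 12 4
f 11 1 13
f 11 13 12
f 12 13 14
f 12 14 4
f 13 1 15
f 13 15 14
f 14 15 16
f 14 16 4
f 15 1 17
f 15 17 16
f 16 17 18
f 16 18 4
f 17 1 19
f 17 19 18
f 18 19 20
f 18 20 4
f 19 1 21
f 19 21 20
f 20 21 22
f 20 22 4
f 21 1 2
f 21 2 22
f 22 2 3
f 22 3 4
f 24 26 23
f 27 24 23
f 23 26 25
f 25 27 23
f 24 30 26
f 28 24 27
f 28 30 24
f 26 30 25
f 29 27 25
f 25 30 29
f 29 28 27
f 30 28 29
f 32 34 31
f 35 32 31
f 31 34 33
f 33 35 31
f 32 38 34
f 36 32 35
f 36 38 32
f 34 38 33
f 37 35 33
f 33 38 37
f 37 36 35
f 38 36 37
f 40 39 42
f 40 42 41
f 42 39 43
f 42 43 41
f 43 39 44
f 43 44 41
f 44 39 45
f 44 45 41
f 45 39 46
f 45 46 41
f 46 39 47
f 46 47 41
f 47 39 48
f 47 48 41
f 48 39 40
f 48 40 41
f 50 49 53
f 50 53 51
f 51 53 54
f 51 54 52
f 53 49 55
f 53 55 54
f 54 55 56
f 54 56 52
f 55 49 57
f 55 57 56
f 56 57 58
f 56 58 52
f 57 49 59
f 57 59 58
f 58 59 60
f 58 60 52
f 59 49 61
f 59 61 60
f 60 61 62
f 60 62 52
f 61 49 63
f 61 63 62
f 62 63 64
f 62 64 52
f 63 49 65
f 63 65 64
f 64 65 66
f 64 66 52
f 65 49 67
f 65 67 66
f 66 67 68
f 66 68 52
f 67 49 69
f 67 69 68
f 68 69 70
f 68 70 52
f 69 49 71
f 69 71 70
f 70 71 72
f 70 72 52
f 71 49 73
f 71 73 72
f 72 73 74
f 72 74 52
f 73 49 75
f 73 75 74
f 74 75 76
f 74 76 52
f 75 49 77
f 75 77 76
f 76 77 78
f 76 78 52
f 77 49 79
f 77 79 78
f 78 79 80
f 78 80 52
f 79 49 50
f 79 50 80
f 80 50 51
f 80 51 52



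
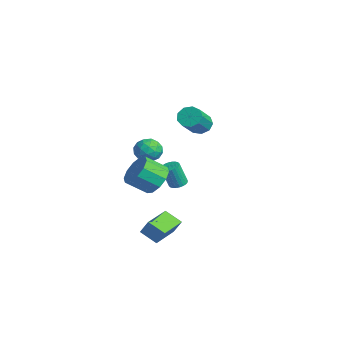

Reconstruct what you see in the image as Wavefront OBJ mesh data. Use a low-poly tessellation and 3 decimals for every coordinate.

v -1.36 2.067 -3.336
v -0.901 1.776 -3.421
v -0.941 1.302 -2.009
v -1.4 1.593 -1.924
v -0.82 1.964 -3.356
v -0.86 1.49 -1.944
v -0.822 2.167 -3.287
v -0.861 1.693 -1.875
v -0.905 2.356 -3.226
v -0.944 1.881 -1.814
v -1.058 2.5 -3.182
v -1.097 2.025 -1.77
v -1.256 2.578 -3.161
v -1.296 2.104 -1.749
v -1.471 2.579 -3.167
v -1.51 2.104 -1.755
v -1.668 2.502 -3.199
v -1.708 2.027 -1.787
v -1.819 2.358 -3.251
v -1.859 1.884 -1.839
v -1.9 2.17 -3.316
v -1.94 1.696 -1.904
v -1.899 1.967 -3.385
v -1.938 1.493 -1.973
v -1.816 1.779 -3.446
v -1.855 1.304 -2.034
v -1.663 1.635 -3.49
v -1.702 1.16 -2.078
v -1.464 1.556 -3.511
v -1.504 1.082 -2.099
v -1.25 1.556 -3.505
v -1.289 1.081 -2.093
v -1.052 1.633 -3.473
v -1.092 1.158 -2.061
v -2.965 1.756 -1.621
v -2.517 1.123 -1.199
v -4.103 0.897 -1.701
v -3.655 0.264 -1.279
v -3.896 0.997 -0.849
v -3.192 1.528 -0.799
v -3.428 0.492 -2.101
v -2.724 1.023 -2.051
v -2.803 0.342 -1.495
v -3.092 0.654 -0.721
v -3.528 1.366 -2.179
v -3.817 1.678 -1.405
v -2.641 1.515 -1.403
v -3.979 0.505 -1.497
v -4.121 0.936 -1.244
v -3.858 0.563 -0.996
v -3.038 1.753 -1.168
v -2.775 1.381 -0.92
v -3.586 1.306 -0.714
v -3.845 0.639 -1.98
v -3.582 0.267 -1.732
v -2.762 1.457 -1.904
v -2.499 1.084 -1.656
v -3.034 0.714 -2.186
v -2.545 0.684 -1.329
v -3.215 0.179 -1.376
v -3.081 0.313 -1.859
v -2.667 0.625 -1.83
v -2.716 0.867 -0.874
v -3.385 0.362 -0.921
v -3.527 0.793 -0.668
v -3.113 1.105 -0.639
v -2.884 0.408 -1.048
v -3.235 1.658 -1.979
v -3.904 1.153 -2.026
v -3.507 0.915 -2.261
v -3.093 1.227 -2.232
v -3.405 1.841 -1.524
v -4.075 1.336 -1.571
v -3.953 1.395 -1.07
v -3.539 1.707 -1.041
v -3.736 1.612 -1.852
v -2.905 3.97 0.313
v -2.405 3.858 -0.235
v -1.295 2.779 0.999
v -1.795 2.89 1.547
v -2.286 4.282 0.028
v -1.175 3.202 1.262
v -2.456 4.56 0.425
v -1.345 3.48 1.658
v -2.836 4.561 0.769
v -1.726 3.482 2.002
v -3.249 4.286 0.9
v -2.138 3.207 2.133
v -3.501 3.863 0.756
v -2.39 2.784 1.99
v -3.474 3.49 0.405
v -2.364 2.41 1.639
v -3.181 3.341 0.011
v -2.071 2.262 1.245
v -2.759 3.486 -0.241
v -1.648 2.407 0.992
v -0.634 0.572 -2.454
v 0.277 0.729 -1.955
v -0.016 -0.455 -1.047
v -0.926 -0.612 -1.546
v -0.18 1.075 -1.651
v -0.473 -0.109 -0.744
v -0.811 1.229 -1.654
v -1.104 0.045 -0.747
v -1.374 1.132 -1.962
v -1.666 -0.052 -1.055
v -1.654 0.821 -2.458
v -1.946 -0.363 -1.551
v -1.544 0.415 -2.953
v -1.837 -0.769 -2.045
v -1.087 0.069 -3.256
v -1.38 -1.115 -2.349
v -0.456 -0.085 -3.253
v -0.749 -1.269 -2.346
v 0.106 0.012 -2.945
v -0.186 -1.172 -2.038
v 0.386 0.323 -2.449
v 0.094 -0.861 -1.542
v 3.788 -2.05 -3.658
v 4.164 -1.734 -2.787
v 2.663 -0.67 -3.674
v 3.039 -0.354 -2.802
v 4.561 -1.426 -4.218
v 4.937 -1.11 -3.346
v 3.436 -0.046 -4.233
v 3.812 0.27 -3.362
f 2 1 5
f 2 5 3
f 3 5 6
f 3 6 4
f 5 1 7
f 5 7 6
f 6 7 8
f 6 8 4
f 7 1 9
f 7 9 8
f 8 9 10
f 8 10 4
f 9 1 11
f 9 11 10
f 10 11 12
f 10 12 4
f 11 1 13
f 11 13 12
f 12 13 14
f 12 14 4
f 13 1 15
f 13 15 14
f 14 15 16
f 14 16 4
f 15 1 17
f 15 17 16
f 16 17 18
f 16 18 4
f 17 1 19
f 17 19 18
f 18 19 20
f 18 20 4
f 19 1 21
f 19 21 20
f 20 21 22
f 20 22 4
f 21 1 23
f 21 23 22
f 22 23 24
f 22 24 4
f 23 1 25
f 23 25 24
f 24 25 26
f 24 26 4
f 25 1 27
f 25 27 26
f 26 27 28
f 26 28 4
f 27 1 29
f 27 29 28
f 28 29 30
f 28 30 4
f 29 1 31
f 29 31 30
f 30 31 32
f 30 32 4
f 31 1 33
f 31 33 32
f 32 33 34
f 32 34 4
f 33 1 2
f 33 2 34
f 34 2 3
f 34 3 4
f 35 72 51
f 72 46 75
f 51 75 40
f 72 75 51
f 35 51 47
f 51 40 52
f 47 52 36
f 51 52 47
f 35 47 56
f 47 36 57
f 56 57 42
f 47 57 56
f 35 56 68
f 56 42 71
f 68 71 45
f 56 71 68
f 35 68 72
f 68 45 76
f 72 76 46
f 68 76 72
f 36 52 63
f 52 40 66
f 63 66 44
f 52 66 63
f 40 75 53
f 75 46 74
f 53 74 39
f 75 74 53
f 46 76 73
f 76 45 69
f 73 69 37
f 76 69 73
f 45 71 70
f 71 42 58
f 70 58 41
f 71 58 70
f 42 57 62
f 57 36 59
f 62 59 43
f 57 59 62
f 38 64 50
f 64 44 65
f 50 65 39
f 64 65 50
f 38 50 48
f 50 39 49
f 48 49 37
f 50 49 48
f 38 48 55
f 48 37 54
f 55 54 41
f 48 54 55
f 38 55 60
f 55 41 61
f 60 61 43
f 55 61 60
f 38 60 64
f 60 43 67
f 64 67 44
f 60 67 64
f 39 65 53
f 65 44 66
f 53 66 40
f 65 66 53
f 37 49 73
f 49 39 74
f 73 74 46
f 49 74 73
f 41 54 70
f 54 37 69
f 70 69 45
f 54 69 70
f 43 61 62
f 61 41 58
f 62 58 42
f 61 58 62
f 44 67 63
f 67 43 59
f 63 59 36
f 67 59 63
f 78 77 81
f 78 81 79
f 79 81 82
f 79 82 80
f 81 77 83
f 81 83 82
f 82 83 84
f 82 84 80
f 83 77 85
f 83 85 84
f 84 85 86
f 84 86 80
f 85 77 87
f 85 87 86
f 86 87 88
f 86 88 80
f 87 77 89
f 87 89 88
f 88 89 90
f 88 90 80
f 89 77 91
f 89 91 90
f 90 91 92
f 90 92 80
f 91 77 93
f 91 93 92
f 92 93 94
f 92 94 80
f 93 77 95
f 93 95 94
f 94 95 96
f 94 96 80
f 95 77 78
f 95 78 96
f 96 78 79
f 96 79 80
f 98 97 101
f 98 101 99
f 99 101 102
f 99 102 100
f 101 97 103
f 101 103 102
f 102 103 104
f 102 104 100
f 103 97 105
f 103 105 104
f 104 105 106
f 104 106 100
f 105 97 107
f 105 107 106
f 106 107 108
f 106 108 100
f 107 97 109
f 107 109 108
f 108 109 110
f 108 110 100
f 109 97 111
f 109 111 110
f 110 111 112
f 110 112 100
f 111 97 113
f 111 113 112
f 112 113 114
f 112 114 100
f 113 97 115
f 113 115 114
f 114 115 116
f 114 116 100
f 115 97 117
f 115 117 116
f 116 117 118
f 116 118 100
f 117 97 98
f 117 98 118
f 118 98 99
f 118 99 100
f 120 122 119
f 123 120 119
f 119 122 121
f 121 123 119
f 120 126 122
f 124 120 123
f 124 126 120
f 122 126 121
f 125 123 121
f 121 126 125
f 125 124 123
f 126 124 125



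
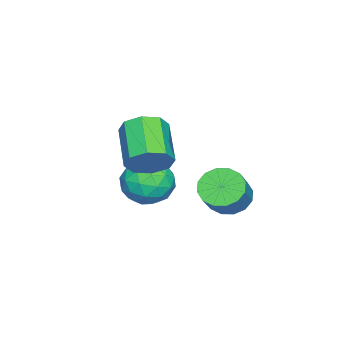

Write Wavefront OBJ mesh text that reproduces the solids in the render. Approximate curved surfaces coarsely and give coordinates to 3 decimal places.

v 2.451 -2.422 0.727
v 2.956 -2.297 1.593
v 1.393 -3.232 2.639
v 0.889 -3.358 1.773
v 2.491 -1.701 1.432
v 0.929 -2.636 2.478
v 2.003 -1.527 0.859
v 0.441 -2.462 1.905
v 1.778 -1.878 0.208
v 0.215 -2.813 1.254
v 1.947 -2.548 -0.139
v 0.384 -3.483 0.907
v 2.411 -3.144 0.022
v 0.849 -4.079 1.068
v 2.899 -3.318 0.595
v 1.337 -4.253 1.641
v 3.125 -2.967 1.246
v 1.562 -3.902 2.292
v -1.375 -3.47 -2.035
v -0.632 -2.958 -2.871
v 0.172 -4.462 -1.269
v 0.915 -3.95 -2.105
v 0.425 -3.26 -1.212
v -0.53 -2.647 -1.685
v 0.07 -4.773 -2.455
v -0.885 -4.16 -2.928
v 0.261 -3.763 -3.131
v 0.481 -2.828 -2.362
v -0.941 -4.592 -1.778
v -0.721 -3.657 -1.009
v -1.139 -3.127 -2.52
v 0.679 -4.293 -1.62
v 0.391 -3.888 -1.095
v 0.828 -3.586 -1.586
v -1.079 -2.944 -1.823
v -0.643 -2.643 -2.314
v -0.021 -2.821 -1.339
v 0.183 -4.777 -1.826
v 0.619 -4.476 -2.317
v -1.288 -3.834 -2.554
v -0.851 -3.532 -3.045
v -0.439 -4.599 -2.801
v -0.177 -3.299 -3.164
v 0.732 -3.882 -2.714
v 0.235 -4.366 -2.92
v -0.326 -4.006 -3.198
v -0.048 -2.749 -2.712
v 0.861 -3.332 -2.262
v 0.573 -2.927 -1.737
v 0.011 -2.566 -2.015
v 0.477 -3.222 -2.865
v -1.321 -4.088 -1.878
v -0.412 -4.671 -1.428
v -0.471 -4.854 -2.125
v -1.033 -4.493 -2.403
v -1.192 -3.538 -1.426
v -0.283 -4.121 -0.976
v -0.134 -3.414 -0.942
v -0.695 -3.054 -1.22
v -0.937 -4.198 -1.275
v -2.334 -0.954 -3.378
v -1.704 -0.485 -4.045
v -0.537 -0.378 -2.87
v -1.166 -0.846 -2.202
v -1.976 -0.09 -3.811
v -0.809 0.017 -2.636
v -2.344 0.073 -3.461
v -1.176 0.18 -2.286
v -2.708 -0.039 -3.089
v -1.541 0.068 -1.913
v -2.973 -0.396 -2.794
v -1.806 -0.288 -1.618
v -3.066 -0.902 -2.655
v -1.899 -0.795 -1.48
v -2.963 -1.422 -2.71
v -1.796 -1.315 -1.535
v -2.691 -1.817 -2.944
v -1.524 -1.71 -1.769
v -2.324 -1.98 -3.294
v -1.156 -1.873 -2.119
v -1.959 -1.868 -3.667
v -0.792 -1.761 -2.491
v -1.694 -1.512 -3.962
v -0.527 -1.404 -2.786
v -1.601 -1.005 -4.1
v -0.434 -0.898 -2.925
f 2 1 5
f 2 5 3
f 3 5 6
f 3 6 4
f 5 1 7
f 5 7 6
f 6 7 8
f 6 8 4
f 7 1 9
f 7 9 8
f 8 9 10
f 8 10 4
f 9 1 11
f 9 11 10
f 10 11 12
f 10 12 4
f 11 1 13
f 11 13 12
f 12 13 14
f 12 14 4
f 13 1 15
f 13 15 14
f 14 15 16
f 14 16 4
f 15 1 17
f 15 17 16
f 16 17 18
f 16 18 4
f 17 1 2
f 17 2 18
f 18 2 3
f 18 3 4
f 19 56 35
f 56 30 59
f 35 59 24
f 56 59 35
f 19 35 31
f 35 24 36
f 31 36 20
f 35 36 31
f 19 31 40
f 31 20 41
f 40 41 26
f 31 41 40
f 19 40 52
f 40 26 55
f 52 55 29
f 40 55 52
f 19 52 56
f 52 29 60
f 56 60 30
f 52 60 56
f 20 36 47
f 36 24 50
f 47 50 28
f 36 50 47
f 24 59 37
f 59 30 58
f 37 58 23
f 59 58 37
f 30 60 57
f 60 29 53
f 57 53 21
f 60 53 57
f 29 55 54
f 55 26 42
f 54 42 25
f 55 42 54
f 26 41 46
f 41 20 43
f 46 43 27
f 41 43 46
f 22 48 34
f 48 28 49
f 34 49 23
f 48 49 34
f 22 34 32
f 34 23 33
f 32 33 21
f 34 33 32
f 22 32 39
f 32 21 38
f 39 38 25
f 32 38 39
f 22 39 44
f 39 25 45
f 44 45 27
f 39 45 44
f 22 44 48
f 44 27 51
f 48 51 28
f 44 51 48
f 23 49 37
f 49 28 50
f 37 50 24
f 49 50 37
f 21 33 57
f 33 23 58
f 57 58 30
f 33 58 57
f 25 38 54
f 38 21 53
f 54 53 29
f 38 53 54
f 27 45 46
f 45 25 42
f 46 42 26
f 45 42 46
f 28 51 47
f 51 27 43
f 47 43 20
f 51 43 47
f 62 61 65
f 62 65 63
f 63 65 66
f 63 66 64
f 65 61 67
f 65 67 66
f 66 67 68
f 66 68 64
f 67 61 69
f 67 69 68
f 68 69 70
f 68 70 64
f 69 61 71
f 69 71 70
f 70 71 72
f 70 72 64
f 71 61 73
f 71 73 72
f 72 73 74
f 72 74 64
f 73 61 75
f 73 75 74
f 74 75 76
f 74 76 64
f 75 61 77
f 75 77 76
f 76 77 78
f 76 78 64
f 77 61 79
f 77 79 78
f 78 79 80
f 78 80 64
f 79 61 81
f 79 81 80
f 80 81 82
f 80 82 64
f 81 61 83
f 81 83 82
f 82 83 84
f 82 84 64
f 83 61 85
f 83 85 84
f 84 85 86
f 84 86 64
f 85 61 62
f 85 62 86
f 86 62 63
f 86 63 64



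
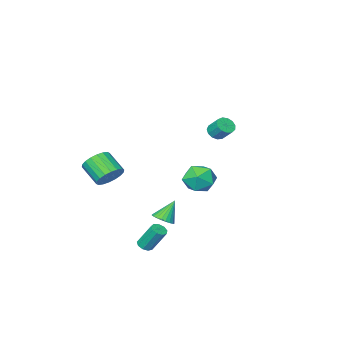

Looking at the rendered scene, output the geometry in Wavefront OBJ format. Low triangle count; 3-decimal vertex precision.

v 2.913 1.815 -2.386
v 3.514 2.019 -2.024
v 2.107 1.865 -1.074
v 3.406 2.271 -2.1
v 3.223 2.455 -2.219
v 2.993 2.54 -2.364
v 2.751 2.516 -2.512
v 2.534 2.384 -2.64
v 2.374 2.167 -2.73
v 2.296 1.895 -2.768
v 2.312 1.611 -2.747
v 2.42 1.359 -2.671
v 2.603 1.176 -2.552
v 2.833 1.09 -2.408
v 3.075 1.115 -2.26
v 3.292 1.246 -2.131
v 3.452 1.464 -2.041
v 3.53 1.735 -2.003
v 4.101 1.69 -4.196
v 4.475 1.417 -3.94
v 4.034 2.217 -2.447
v 3.659 2.49 -2.704
v 4.613 1.728 -4.066
v 4.172 2.528 -2.573
v 4.51 2.022 -4.253
v 4.069 2.821 -2.76
v 4.216 2.16 -4.414
v 3.775 2.959 -2.921
v 3.868 2.078 -4.473
v 3.427 2.878 -2.98
v 3.629 1.815 -4.403
v 3.187 2.615 -2.91
v 3.61 1.494 -4.236
v 3.169 2.293 -2.743
v 3.821 1.264 -4.051
v 3.38 2.064 -2.558
v 4.163 1.234 -3.934
v 3.722 2.034 -2.441
v -4.128 -2.712 -3.237
v -3.148 -3.25 -3.751
v -4.712 -4.47 -2.509
v -3.732 -5.008 -3.023
v -3.584 -4.236 -2.077
v -3.223 -3.149 -2.527
v -4.637 -4.571 -3.733
v -4.276 -3.484 -4.183
v -3.463 -4.399 -4.057
v -2.812 -4.191 -3.034
v -5.048 -3.529 -3.226
v -4.397 -3.321 -2.203
v 3.802 -2.253 -0.248
v 4.764 -2.239 -0.366
v 4.901 -3.552 0.59
v 3.938 -3.567 0.708
v 4.707 -1.991 -0.017
v 4.843 -3.305 0.939
v 4.47 -1.795 0.286
v 4.606 -3.109 1.242
v 4.1 -1.69 0.483
v 4.237 -3.004 1.439
v 3.672 -1.697 0.536
v 3.809 -3.01 1.491
v 3.269 -1.813 0.433
v 3.406 -3.127 1.389
v 2.972 -2.017 0.196
v 3.109 -3.331 1.151
v 2.839 -2.268 -0.13
v 2.976 -3.581 0.826
v 2.897 -2.515 -0.479
v 3.033 -3.829 0.477
v 3.134 -2.711 -0.782
v 3.27 -4.025 0.174
v 3.503 -2.816 -0.979
v 3.64 -4.13 -0.023
v 3.931 -2.81 -1.031
v 4.068 -4.123 -0.076
v 4.334 -2.693 -0.929
v 4.471 -4.007 0.027
v 4.631 -2.489 -0.691
v 4.768 -3.803 0.264
v -1.557 0.928 3.217
v -1.011 0.734 3.489
v -1.117 1.538 4.275
v -1.663 1.732 4.003
v -0.92 0.985 3.245
v -1.027 1.788 4.032
v -1.031 1.217 2.993
v -1.138 2.021 3.78
v -1.309 1.357 2.812
v -1.416 2.161 3.598
v -1.666 1.362 2.759
v -1.773 2.166 3.546
v -1.988 1.228 2.851
v -2.095 2.032 3.638
v -2.173 1 3.06
v -2.28 1.803 3.847
v -2.162 0.748 3.318
v -2.269 1.552 4.105
v -1.959 0.554 3.544
v -2.066 1.358 4.331
v -1.629 0.478 3.666
v -1.735 1.282 4.453
v -1.275 0.546 3.645
v -1.382 1.35 4.432
f 2 1 4
f 2 4 3
f 4 1 5
f 4 5 3
f 5 1 6
f 5 6 3
f 6 1 7
f 6 7 3
f 7 1 8
f 7 8 3
f 8 1 9
f 8 9 3
f 9 1 10
f 9 10 3
f 10 1 11
f 10 11 3
f 11 1 12
f 11 12 3
f 12 1 13
f 12 13 3
f 13 1 14
f 13 14 3
f 14 1 15
f 14 15 3
f 15 1 16
f 15 16 3
f 16 1 17
f 16 17 3
f 17 1 18
f 17 18 3
f 18 1 2
f 18 2 3
f 20 19 23
f 20 23 21
f 21 23 24
f 21 24 22
f 23 19 25
f 23 25 24
f 24 25 26
f 24 26 22
f 25 19 27
f 25 27 26
f 26 27 28
f 26 28 22
f 27 19 29
f 27 29 28
f 28 29 30
f 28 30 22
f 29 19 31
f 29 31 30
f 30 31 32
f 30 32 22
f 31 19 33
f 31 33 32
f 32 33 34
f 32 34 22
f 33 19 35
f 33 35 34
f 34 35 36
f 34 36 22
f 35 19 37
f 35 37 36
f 36 37 38
f 36 38 22
f 37 19 20
f 37 20 38
f 38 20 21
f 38 21 22
f 39 50 44
f 39 44 40
f 39 40 46
f 39 46 49
f 39 49 50
f 40 44 48
f 44 50 43
f 50 49 41
f 49 46 45
f 46 40 47
f 42 48 43
f 42 43 41
f 42 41 45
f 42 45 47
f 42 47 48
f 43 48 44
f 41 43 50
f 45 41 49
f 47 45 46
f 48 47 40
f 52 51 55
f 52 55 53
f 53 55 56
f 53 56 54
f 55 51 57
f 55 57 56
f 56 57 58
f 56 58 54
f 57 51 59
f 57 59 58
f 58 59 60
f 58 60 54
f 59 51 61
f 59 61 60
f 60 61 62
f 60 62 54
f 61 51 63
f 61 63 62
f 62 63 64
f 62 64 54
f 63 51 65
f 63 65 64
f 64 65 66
f 64 66 54
f 65 51 67
f 65 67 66
f 66 67 68
f 66 68 54
f 67 51 69
f 67 69 68
f 68 69 70
f 68 70 54
f 69 51 71
f 69 71 70
f 70 71 72
f 70 72 54
f 71 51 73
f 71 73 72
f 72 73 74
f 72 74 54
f 73 51 75
f 73 75 74
f 74 75 76
f 74 76 54
f 75 51 77
f 75 77 76
f 76 77 78
f 76 78 54
f 77 51 79
f 77 79 78
f 78 79 80
f 78 80 54
f 79 51 52
f 79 52 80
f 80 52 53
f 80 53 54
f 82 81 85
f 82 85 83
f 83 85 86
f 83 86 84
f 85 81 87
f 85 87 86
f 86 87 88
f 86 88 84
f 87 81 89
f 87 89 88
f 88 89 90
f 88 90 84
f 89 81 91
f 89 91 90
f 90 91 92
f 90 92 84
f 91 81 93
f 91 93 92
f 92 93 94
f 92 94 84
f 93 81 95
f 93 95 94
f 94 95 96
f 94 96 84
f 95 81 97
f 95 97 96
f 96 97 98
f 96 98 84
f 97 81 99
f 97 99 98
f 98 99 100
f 98 100 84
f 99 81 101
f 99 101 100
f 100 101 102
f 100 102 84
f 101 81 103
f 101 103 102
f 102 103 104
f 102 104 84
f 103 81 82
f 103 82 104
f 104 82 83
f 104 83 84



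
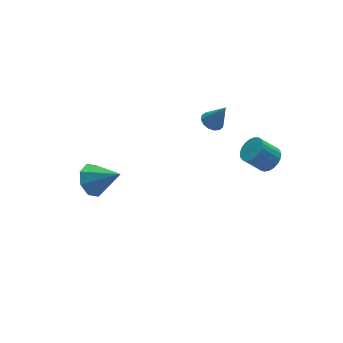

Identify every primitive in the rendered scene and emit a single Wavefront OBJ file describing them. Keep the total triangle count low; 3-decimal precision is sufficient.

v 1.567 -1.211 1.196
v 1.954 -0.799 1.366
v 1.299 -0.496 2.115
v 0.913 -0.909 1.944
v 1.82 -0.678 1.2
v 1.165 -0.375 1.949
v 1.642 -0.649 1.034
v 0.987 -0.346 1.783
v 1.452 -0.717 0.895
v 0.797 -0.414 1.644
v 1.281 -0.871 0.808
v 0.627 -0.568 1.557
v 1.161 -1.083 0.788
v 0.506 -0.781 1.537
v 1.11 -1.318 0.839
v 0.455 -1.015 1.588
v 1.138 -1.534 0.951
v 0.484 -1.231 1.7
v 1.241 -1.695 1.106
v 0.586 -1.392 1.855
v 1.4 -1.772 1.276
v 0.745 -1.469 2.025
v 1.588 -1.751 1.432
v 0.933 -1.449 2.181
v 1.773 -1.638 1.548
v 1.118 -1.335 2.297
v 1.922 -1.451 1.602
v 1.267 -1.148 2.351
v 2.009 -1.222 1.586
v 1.354 -0.919 2.335
v 2.021 -0.992 1.503
v 1.366 -0.689 2.252
v -3.359 4.2 -2.847
v -2.91 3.982 -3.472
v -2.561 3.28 -1.953
v -2.681 4.467 -3.177
v -2.849 4.796 -2.688
v -3.316 4.775 -2.293
v -3.808 4.418 -2.222
v -4.037 3.933 -2.517
v -3.868 3.604 -3.005
v -3.402 3.625 -3.401
v 1.465 2.97 -0.142
v 1.906 2.826 -0.353
v 1.855 2.61 0.922
v 1.944 3.077 -0.282
v 1.853 3.3 -0.173
v 1.658 3.434 -0.056
v 1.411 3.444 0.038
v 1.179 3.327 0.083
v 1.023 3.115 0.068
v 0.986 2.863 -0.003
v 1.077 2.64 -0.112
v 1.272 2.506 -0.229
v 1.518 2.496 -0.323
v 1.751 2.613 -0.368
f 2 1 5
f 2 5 3
f 3 5 6
f 3 6 4
f 5 1 7
f 5 7 6
f 6 7 8
f 6 8 4
f 7 1 9
f 7 9 8
f 8 9 10
f 8 10 4
f 9 1 11
f 9 11 10
f 10 11 12
f 10 12 4
f 11 1 13
f 11 13 12
f 12 13 14
f 12 14 4
f 13 1 15
f 13 15 14
f 14 15 16
f 14 16 4
f 15 1 17
f 15 17 16
f 16 17 18
f 16 18 4
f 17 1 19
f 17 19 18
f 18 19 20
f 18 20 4
f 19 1 21
f 19 21 20
f 20 21 22
f 20 22 4
f 21 1 23
f 21 23 22
f 22 23 24
f 22 24 4
f 23 1 25
f 23 25 24
f 24 25 26
f 24 26 4
f 25 1 27
f 25 27 26
f 26 27 28
f 26 28 4
f 27 1 29
f 27 29 28
f 28 29 30
f 28 30 4
f 29 1 31
f 29 31 30
f 30 31 32
f 30 32 4
f 31 1 2
f 31 2 32
f 32 2 3
f 32 3 4
f 34 33 36
f 34 36 35
f 36 33 37
f 36 37 35
f 37 33 38
f 37 38 35
f 38 33 39
f 38 39 35
f 39 33 40
f 39 40 35
f 40 33 41
f 40 41 35
f 41 33 42
f 41 42 35
f 42 33 34
f 42 34 35
f 44 43 46
f 44 46 45
f 46 43 47
f 46 47 45
f 47 43 48
f 47 48 45
f 48 43 49
f 48 49 45
f 49 43 50
f 49 50 45
f 50 43 51
f 50 51 45
f 51 43 52
f 51 52 45
f 52 43 53
f 52 53 45
f 53 43 54
f 53 54 45
f 54 43 55
f 54 55 45
f 55 43 56
f 55 56 45
f 56 43 44
f 56 44 45



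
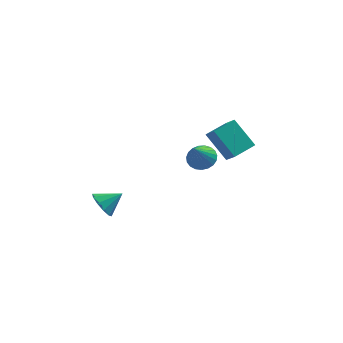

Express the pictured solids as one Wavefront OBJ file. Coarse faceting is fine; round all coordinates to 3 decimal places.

v 1.814 3.125 1.946
v 2.373 2.403 2.74
v 0.508 3.855 3.532
v 1.067 3.133 4.325
v 2.873 4.307 2.275
v 3.432 3.585 3.068
v 1.567 5.037 3.86
v 2.126 4.315 4.654
v -4.307 -3.576 2.12
v -3.724 -3.876 1.459
v -3.233 -3.124 2.86
v -3.869 -3.333 1.336
v -4.18 -2.883 1.513
v -4.54 -2.698 1.921
v -4.81 -2.849 2.405
v -4.889 -3.277 2.78
v -4.744 -3.82 2.903
v -4.433 -4.269 2.727
v -4.073 -4.454 2.319
v -3.803 -4.304 1.834
v 0.567 1.587 3.045
v 1.449 1.363 3.027
v 0.293 0.393 4.535
v 1.448 1.659 3.264
v 1.294 1.942 3.462
v 1.015 2.163 3.589
v 0.658 2.286 3.621
v 0.286 2.287 3.554
v -0.038 2.168 3.398
v -0.257 1.948 3.182
v -0.333 1.666 2.941
v -0.254 1.37 2.719
v -0.033 1.112 2.553
v 0.292 0.936 2.472
v 0.665 0.873 2.49
v 1.021 0.933 2.604
v 1.298 1.107 2.794
f 2 4 1
f 5 2 1
f 1 4 3
f 3 5 1
f 2 8 4
f 6 2 5
f 6 8 2
f 4 8 3
f 7 5 3
f 3 8 7
f 7 6 5
f 8 6 7
f 10 9 12
f 10 12 11
f 12 9 13
f 12 13 11
f 13 9 14
f 13 14 11
f 14 9 15
f 14 15 11
f 15 9 16
f 15 16 11
f 16 9 17
f 16 17 11
f 17 9 18
f 17 18 11
f 18 9 19
f 18 19 11
f 19 9 20
f 19 20 11
f 20 9 10
f 20 10 11
f 22 21 24
f 22 24 23
f 24 21 25
f 24 25 23
f 25 21 26
f 25 26 23
f 26 21 27
f 26 27 23
f 27 21 28
f 27 28 23
f 28 21 29
f 28 29 23
f 29 21 30
f 29 30 23
f 30 21 31
f 30 31 23
f 31 21 32
f 31 32 23
f 32 21 33
f 32 33 23
f 33 21 34
f 33 34 23
f 34 21 35
f 34 35 23
f 35 21 36
f 35 36 23
f 36 21 37
f 36 37 23
f 37 21 22
f 37 22 23



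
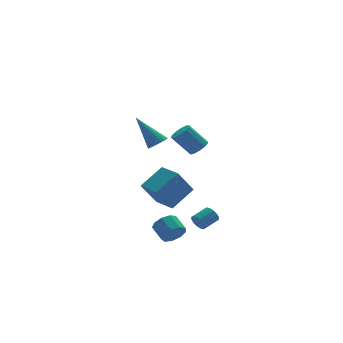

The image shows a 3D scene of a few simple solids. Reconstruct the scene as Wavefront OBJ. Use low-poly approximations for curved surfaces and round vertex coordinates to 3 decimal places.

v -0.181 -3.503 -3.513
v 0.413 -3.657 -3.099
v 0.314 -2.731 -2.613
v -0.279 -2.577 -3.027
v 0.555 -3.419 -3.523
v 0.456 -2.494 -3.037
v 0.352 -3.22 -3.942
v 0.253 -2.295 -3.456
v -0.099 -3.154 -4.161
v -0.198 -2.228 -3.674
v -0.589 -3.251 -4.076
v -0.688 -2.325 -3.59
v -0.888 -3.465 -3.728
v -0.986 -2.54 -3.242
v -0.855 -3.697 -3.28
v -0.954 -2.772 -2.794
v -0.507 -3.839 -2.94
v -0.606 -2.913 -2.454
v -0.006 -3.822 -2.869
v -0.105 -2.897 -2.383
v 0.045 -1.125 2.169
v 0.481 -0.703 2.04
v -0.665 0.085 3.731
v 0.299 -0.628 1.899
v 0.078 -0.629 1.799
v -0.147 -0.705 1.756
v -0.343 -0.846 1.775
v -0.48 -1.028 1.855
v -0.537 -1.226 1.982
v -0.506 -1.408 2.138
v -0.39 -1.548 2.298
v -0.208 -1.623 2.439
v 0.012 -1.622 2.539
v 0.238 -1.546 2.583
v 0.434 -1.405 2.563
v 0.571 -1.223 2.484
v 0.628 -1.025 2.356
v 0.596 -0.843 2.201
v 0.978 -4.047 2.819
v 1.477 -4.059 3.187
v 0.66 -3.545 4.309
v 0.162 -3.533 3.941
v 1.472 -3.743 3.039
v 0.655 -3.229 4.161
v 1.31 -3.524 2.82
v 0.494 -3.009 3.942
v 1.043 -3.47 2.601
v 0.227 -2.956 3.724
v 0.755 -3.6 2.452
v -0.061 -3.086 3.574
v 0.538 -3.872 2.419
v -0.278 -3.357 3.541
v 0.461 -4.2 2.513
v -0.355 -3.685 3.635
v 0.548 -4.479 2.704
v -0.268 -3.964 3.826
v 0.771 -4.621 2.932
v -0.045 -4.106 4.054
v 1.061 -4.581 3.124
v 0.244 -4.066 4.246
v 1.324 -4.372 3.219
v 0.507 -3.857 4.341
v 0.944 -4.081 -2.624
v 1.16 -4.278 -3.065
v 2.072 -4.057 -2.718
v 1.856 -3.859 -2.276
v 1.117 -4.013 -3.12
v 2.028 -3.792 -2.773
v 1.027 -3.766 -3.042
v 1.939 -3.545 -2.695
v 0.915 -3.603 -2.852
v 1.827 -3.382 -2.505
v 0.811 -3.568 -2.6
v 1.723 -3.347 -2.253
v 0.743 -3.67 -2.355
v 1.654 -3.449 -2.008
v 0.728 -3.883 -2.182
v 1.64 -3.662 -1.835
v 0.772 -4.148 -2.127
v 1.683 -3.927 -1.78
v 0.861 -4.395 -2.205
v 1.773 -4.174 -1.858
v 0.973 -4.558 -2.395
v 1.885 -4.337 -2.048
v 1.077 -4.593 -2.647
v 1.989 -4.372 -2.3
v 1.146 -4.491 -2.892
v 2.057 -4.27 -2.545
v 1.365 1.863 -3.044
v 2.84 2.198 -2.014
v 1.072 3.302 -3.093
v 2.547 3.638 -2.064
v 2.413 2.022 -4.596
v 3.888 2.358 -3.567
v 2.12 3.462 -4.646
v 3.595 3.797 -3.616
f 2 1 5
f 2 5 3
f 3 5 6
f 3 6 4
f 5 1 7
f 5 7 6
f 6 7 8
f 6 8 4
f 7 1 9
f 7 9 8
f 8 9 10
f 8 10 4
f 9 1 11
f 9 11 10
f 10 11 12
f 10 12 4
f 11 1 13
f 11 13 12
f 12 13 14
f 12 14 4
f 13 1 15
f 13 15 14
f 14 15 16
f 14 16 4
f 15 1 17
f 15 17 16
f 16 17 18
f 16 18 4
f 17 1 19
f 17 19 18
f 18 19 20
f 18 20 4
f 19 1 2
f 19 2 20
f 20 2 3
f 20 3 4
f 22 21 24
f 22 24 23
f 24 21 25
f 24 25 23
f 25 21 26
f 25 26 23
f 26 21 27
f 26 27 23
f 27 21 28
f 27 28 23
f 28 21 29
f 28 29 23
f 29 21 30
f 29 30 23
f 30 21 31
f 30 31 23
f 31 21 32
f 31 32 23
f 32 21 33
f 32 33 23
f 33 21 34
f 33 34 23
f 34 21 35
f 34 35 23
f 35 21 36
f 35 36 23
f 36 21 37
f 36 37 23
f 37 21 38
f 37 38 23
f 38 21 22
f 38 22 23
f 40 39 43
f 40 43 41
f 41 43 44
f 41 44 42
f 43 39 45
f 43 45 44
f 44 45 46
f 44 46 42
f 45 39 47
f 45 47 46
f 46 47 48
f 46 48 42
f 47 39 49
f 47 49 48
f 48 49 50
f 48 50 42
f 49 39 51
f 49 51 50
f 50 51 52
f 50 52 42
f 51 39 53
f 51 53 52
f 52 53 54
f 52 54 42
f 53 39 55
f 53 55 54
f 54 55 56
f 54 56 42
f 55 39 57
f 55 57 56
f 56 57 58
f 56 58 42
f 57 39 59
f 57 59 58
f 58 59 60
f 58 60 42
f 59 39 61
f 59 61 60
f 60 61 62
f 60 62 42
f 61 39 40
f 61 40 62
f 62 40 41
f 62 41 42
f 64 63 67
f 64 67 65
f 65 67 68
f 65 68 66
f 67 63 69
f 67 69 68
f 68 69 70
f 68 70 66
f 69 63 71
f 69 71 70
f 70 71 72
f 70 72 66
f 71 63 73
f 71 73 72
f 72 73 74
f 72 74 66
f 73 63 75
f 73 75 74
f 74 75 76
f 74 76 66
f 75 63 77
f 75 77 76
f 76 77 78
f 76 78 66
f 77 63 79
f 77 79 78
f 78 79 80
f 78 80 66
f 79 63 81
f 79 81 80
f 80 81 82
f 80 82 66
f 81 63 83
f 81 83 82
f 82 83 84
f 82 84 66
f 83 63 85
f 83 85 84
f 84 85 86
f 84 86 66
f 85 63 87
f 85 87 86
f 86 87 88
f 86 88 66
f 87 63 64
f 87 64 88
f 88 64 65
f 88 65 66
f 90 92 89
f 93 90 89
f 89 92 91
f 91 93 89
f 90 96 92
f 94 90 93
f 94 96 90
f 92 96 91
f 95 93 91
f 91 96 95
f 95 94 93
f 96 94 95



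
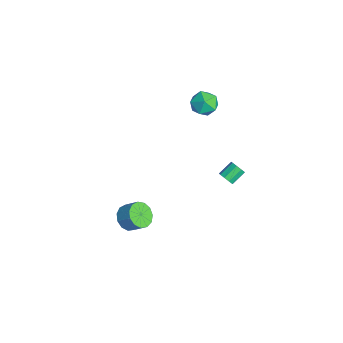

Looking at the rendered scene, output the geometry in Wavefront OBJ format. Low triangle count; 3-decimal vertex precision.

v 0.674 1.996 0.222
v 1.136 2.067 0.451
v 0.747 2.856 0.987
v 0.286 2.784 0.758
v 1.116 2.26 0.153
v 0.728 3.049 0.689
v 0.89 2.33 -0.113
v 0.502 3.119 0.423
v 0.563 2.243 -0.222
v 0.175 3.031 0.314
v 0.288 2.04 -0.123
v -0.101 2.829 0.413
v 0.194 1.817 0.137
v -0.195 2.605 0.673
v 0.324 1.677 0.437
v -0.065 2.466 0.973
v 0.618 1.686 0.636
v 0.23 2.475 1.172
v 0.939 1.841 0.642
v 0.55 2.629 1.178
v -2.908 2.218 4.375
v -2.201 2.021 3.794
v -3.699 1.059 3.806
v -2.992 0.862 3.225
v -2.895 0.721 4.145
v -2.406 1.438 4.497
v -3.494 1.642 3.103
v -3.005 2.359 3.455
v -2.564 1.665 3.008
v -2.193 1.096 3.652
v -3.707 1.984 3.948
v -3.336 1.415 4.592
v -1.05 -3.279 -4.263
v -0.345 -3.802 -4.325
v 0.195 -3.164 -3.58
v -0.51 -2.641 -3.517
v -0.288 -3.449 -4.669
v 0.252 -2.811 -3.923
v -0.472 -3.042 -4.883
v 0.067 -2.404 -4.138
v -0.841 -2.71 -4.901
v -0.301 -2.072 -4.155
v -1.275 -2.559 -4.716
v -0.736 -1.921 -3.97
v -1.638 -2.637 -4.387
v -1.099 -1.998 -3.641
v -1.814 -2.918 -4.019
v -1.275 -2.28 -3.273
v -1.748 -3.314 -3.728
v -1.208 -2.676 -2.982
v -1.459 -3.699 -3.607
v -0.92 -3.061 -2.861
v -1.041 -3.951 -3.694
v -0.502 -3.312 -2.949
v -0.625 -3.989 -3.962
v -0.086 -3.351 -3.216
f 2 1 5
f 2 5 3
f 3 5 6
f 3 6 4
f 5 1 7
f 5 7 6
f 6 7 8
f 6 8 4
f 7 1 9
f 7 9 8
f 8 9 10
f 8 10 4
f 9 1 11
f 9 11 10
f 10 11 12
f 10 12 4
f 11 1 13
f 11 13 12
f 12 13 14
f 12 14 4
f 13 1 15
f 13 15 14
f 14 15 16
f 14 16 4
f 15 1 17
f 15 17 16
f 16 17 18
f 16 18 4
f 17 1 19
f 17 19 18
f 18 19 20
f 18 20 4
f 19 1 2
f 19 2 20
f 20 2 3
f 20 3 4
f 21 32 26
f 21 26 22
f 21 22 28
f 21 28 31
f 21 31 32
f 22 26 30
f 26 32 25
f 32 31 23
f 31 28 27
f 28 22 29
f 24 30 25
f 24 25 23
f 24 23 27
f 24 27 29
f 24 29 30
f 25 30 26
f 23 25 32
f 27 23 31
f 29 27 28
f 30 29 22
f 34 33 37
f 34 37 35
f 35 37 38
f 35 38 36
f 37 33 39
f 37 39 38
f 38 39 40
f 38 40 36
f 39 33 41
f 39 41 40
f 40 41 42
f 40 42 36
f 41 33 43
f 41 43 42
f 42 43 44
f 42 44 36
f 43 33 45
f 43 45 44
f 44 45 46
f 44 46 36
f 45 33 47
f 45 47 46
f 46 47 48
f 46 48 36
f 47 33 49
f 47 49 48
f 48 49 50
f 48 50 36
f 49 33 51
f 49 51 50
f 50 51 52
f 50 52 36
f 51 33 53
f 51 53 52
f 52 53 54
f 52 54 36
f 53 33 55
f 53 55 54
f 54 55 56
f 54 56 36
f 55 33 34
f 55 34 56
f 56 34 35
f 56 35 36

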